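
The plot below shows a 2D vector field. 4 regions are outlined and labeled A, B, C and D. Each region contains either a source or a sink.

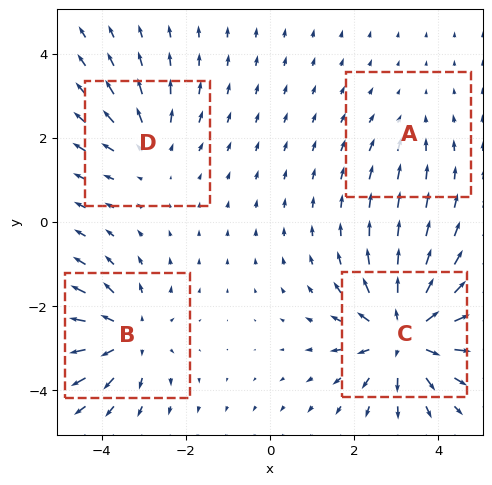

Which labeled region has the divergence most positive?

Divergence at each region's feature centre — A: about -2, B: about +5, C: about +7, D: about +3. Region C is most positive.

C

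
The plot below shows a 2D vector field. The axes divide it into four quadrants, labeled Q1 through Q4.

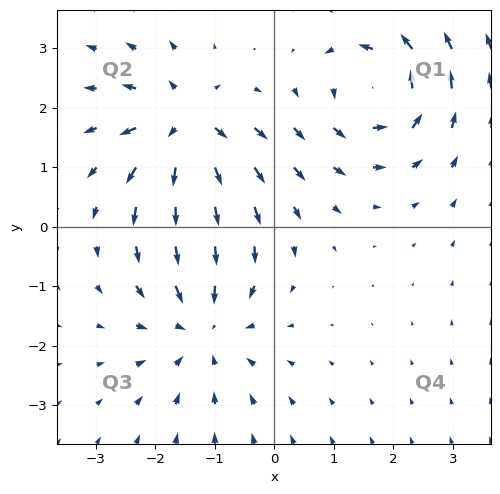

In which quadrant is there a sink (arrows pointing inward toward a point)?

The sink sits at approximately (-1.2, -1.7), which lies in quadrant Q3. The divergence there is about -4, negative as expected for a sink.

Q3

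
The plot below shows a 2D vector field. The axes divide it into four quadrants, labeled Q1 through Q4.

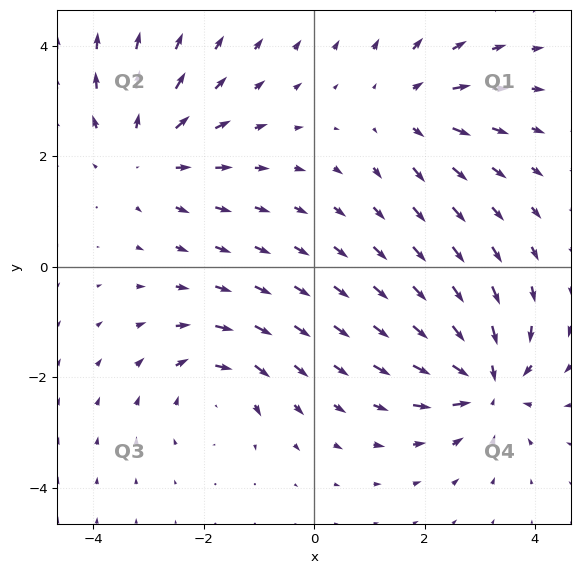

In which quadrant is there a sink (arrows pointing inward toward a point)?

The sink sits at approximately (3.1, -2.1), which lies in quadrant Q4. The divergence there is about -6, negative as expected for a sink.

Q4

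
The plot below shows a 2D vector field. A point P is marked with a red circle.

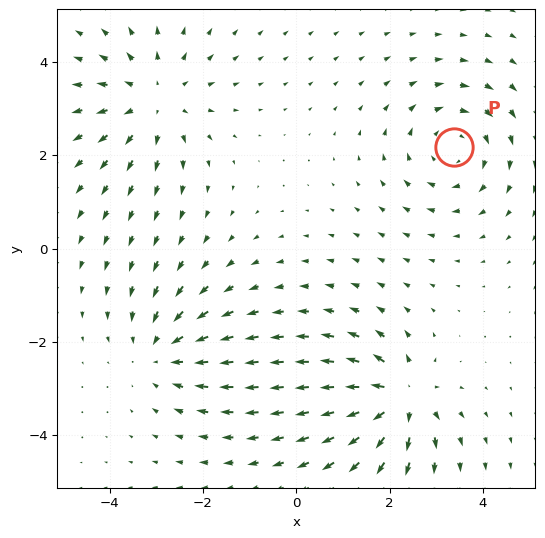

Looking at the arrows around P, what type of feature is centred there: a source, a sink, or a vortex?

vortex

At P (3.4, 2.2) the arrows circulate clockwise. Divergence ≈0, curl about -4 — near-zero divergence with nonzero curl is a vortex.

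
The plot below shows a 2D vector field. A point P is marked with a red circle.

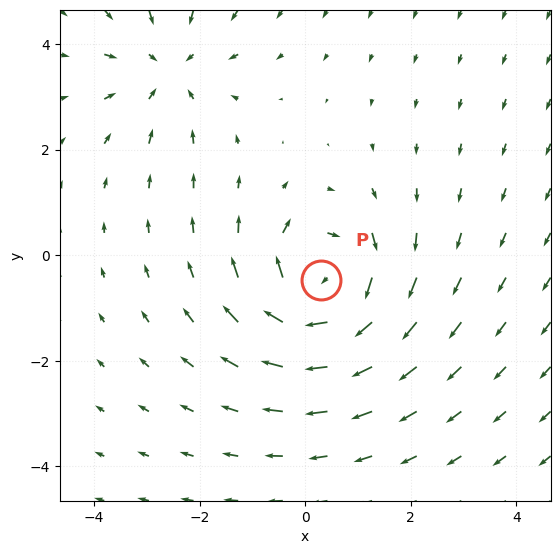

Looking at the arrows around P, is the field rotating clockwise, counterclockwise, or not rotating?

Near P at (0.3, -0.5) the arrows circulate clockwise. The curl (z-component) there is about -5; negative curl means clockwise rotation.

clockwise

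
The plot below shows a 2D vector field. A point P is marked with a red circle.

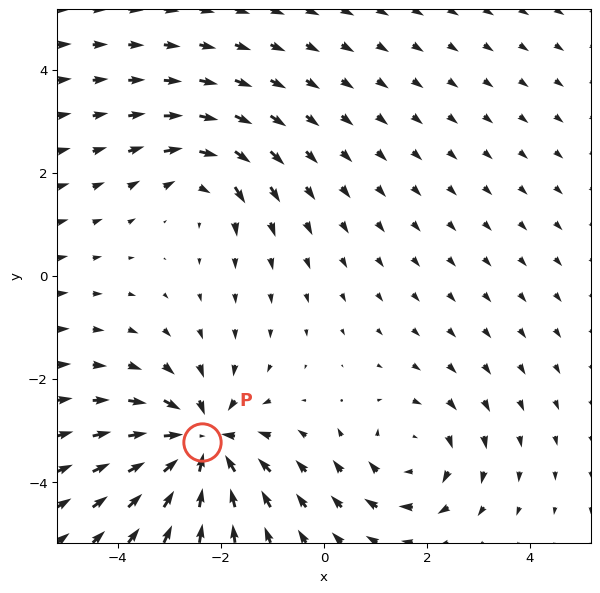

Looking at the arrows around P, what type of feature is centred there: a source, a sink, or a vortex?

sink

At P (-2.4, -3.2) the arrows converge inward. Divergence about -6, curl ≈0 — negative divergence with near-zero curl is a sink.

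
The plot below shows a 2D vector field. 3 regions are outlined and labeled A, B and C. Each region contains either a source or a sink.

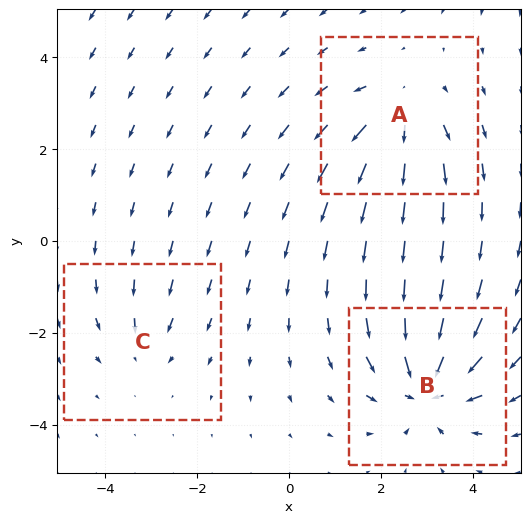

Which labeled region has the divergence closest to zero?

Divergence at each region's feature centre — A: about +4, B: about -5, C: about -2. Region C is closest to zero.

C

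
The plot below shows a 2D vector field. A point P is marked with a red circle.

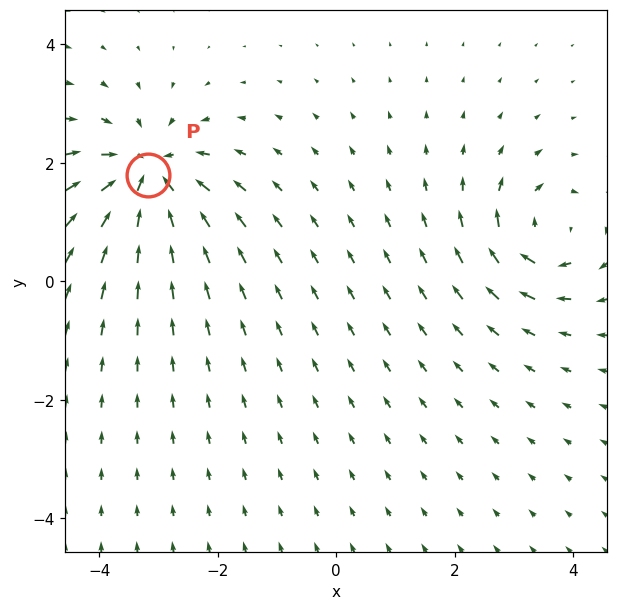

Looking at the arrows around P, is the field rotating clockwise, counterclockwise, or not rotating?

not rotating

Near P at (-3.2, 1.8) the arrows show no circulation. The curl there is ≈0.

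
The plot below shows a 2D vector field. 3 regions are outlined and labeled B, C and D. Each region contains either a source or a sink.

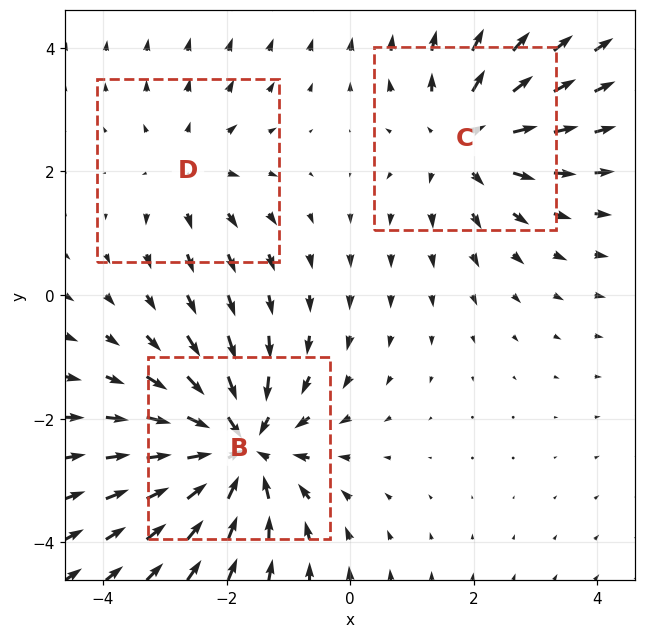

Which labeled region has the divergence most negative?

B

Divergence at each region's feature centre — B: about -4, C: about +3, D: about +2. Region B is most negative.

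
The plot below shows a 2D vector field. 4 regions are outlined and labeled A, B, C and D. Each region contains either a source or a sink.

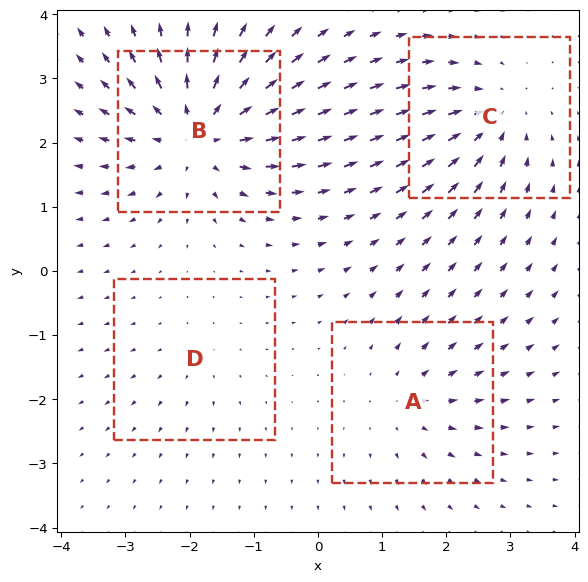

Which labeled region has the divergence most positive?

Divergence at each region's feature centre — A: about +3, B: about +7, C: about -5, D: about +2. Region B is most positive.

B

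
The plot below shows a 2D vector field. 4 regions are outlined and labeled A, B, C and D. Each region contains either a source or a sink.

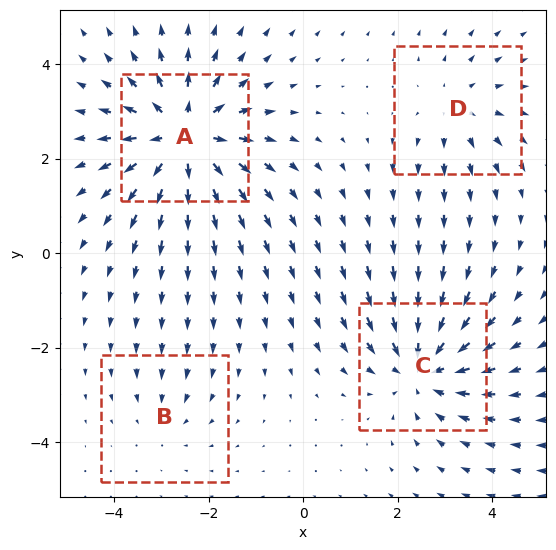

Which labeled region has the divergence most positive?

A

Divergence at each region's feature centre — A: about +6, B: about -2, C: about -5, D: about +3. Region A is most positive.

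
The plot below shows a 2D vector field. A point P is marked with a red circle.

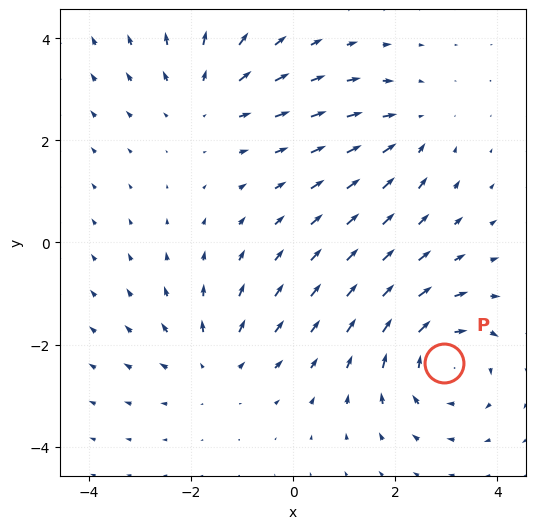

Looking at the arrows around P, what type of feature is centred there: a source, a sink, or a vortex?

vortex

At P (3.0, -2.4) the arrows circulate clockwise. Divergence ≈0, curl about -4 — near-zero divergence with nonzero curl is a vortex.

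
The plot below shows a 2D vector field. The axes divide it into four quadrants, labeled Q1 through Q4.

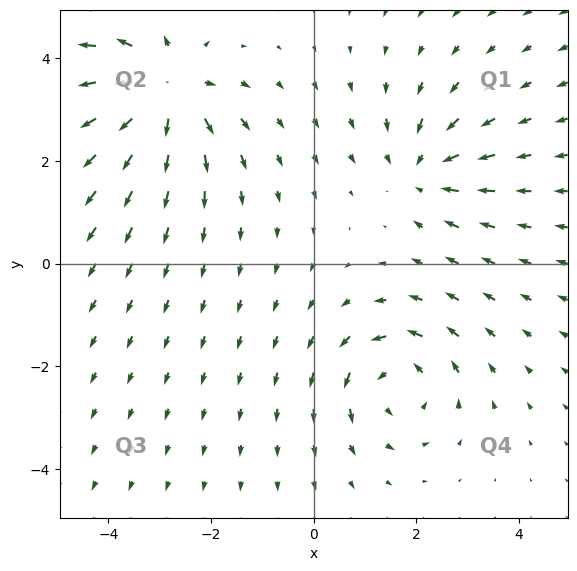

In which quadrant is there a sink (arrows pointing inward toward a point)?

Q1

The sink sits at approximately (2.1, 1.8), which lies in quadrant Q1. The divergence there is about -3, negative as expected for a sink.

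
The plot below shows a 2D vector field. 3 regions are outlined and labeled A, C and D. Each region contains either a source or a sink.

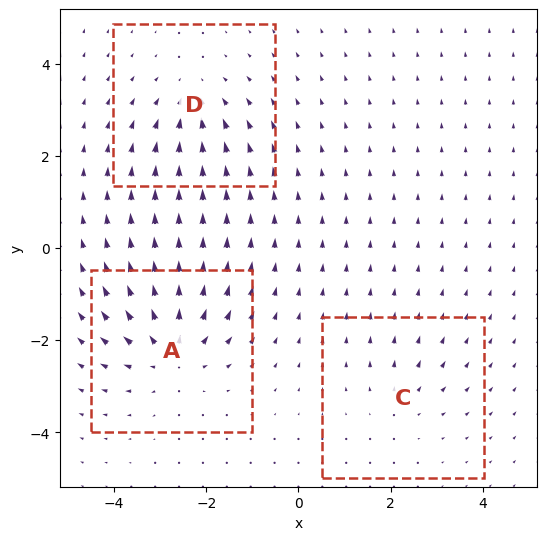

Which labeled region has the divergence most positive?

A

Divergence at each region's feature centre — A: about +5, C: about +2, D: about -3. Region A is most positive.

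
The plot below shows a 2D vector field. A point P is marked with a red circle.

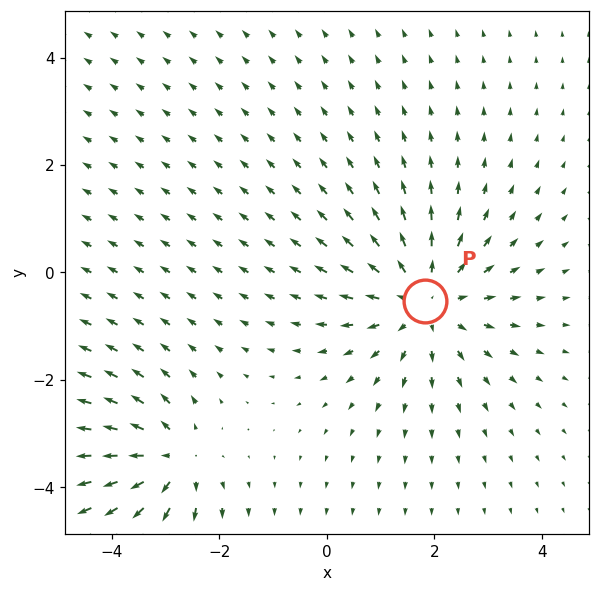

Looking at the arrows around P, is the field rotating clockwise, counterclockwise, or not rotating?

not rotating

Near P at (1.8, -0.5) the arrows show no circulation. The curl there is ≈0.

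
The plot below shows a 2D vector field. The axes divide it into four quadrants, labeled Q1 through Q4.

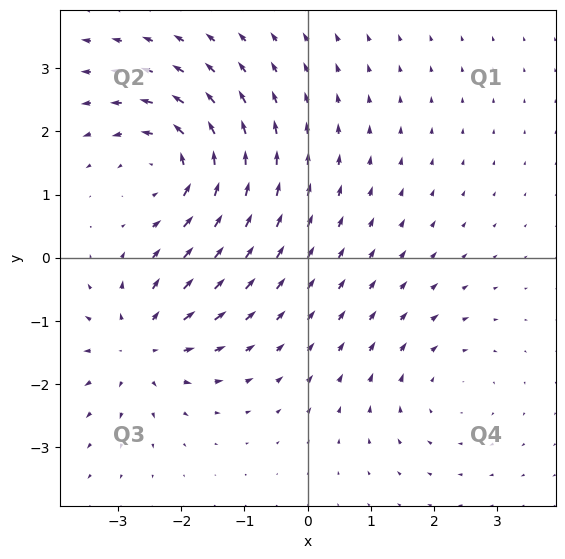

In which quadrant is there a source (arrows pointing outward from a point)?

The source sits at approximately (-2.6, -1.4), which lies in quadrant Q3. The divergence there is about +4, positive as expected for a source.

Q3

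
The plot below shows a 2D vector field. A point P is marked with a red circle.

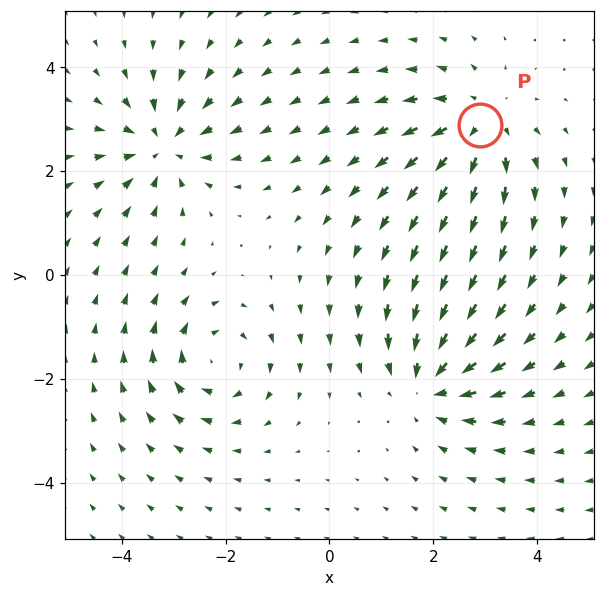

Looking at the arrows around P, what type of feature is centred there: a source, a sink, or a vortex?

source

At P (2.9, 2.9) the arrows spread outward. Divergence about +4, curl ≈0 — positive divergence with near-zero curl is a source.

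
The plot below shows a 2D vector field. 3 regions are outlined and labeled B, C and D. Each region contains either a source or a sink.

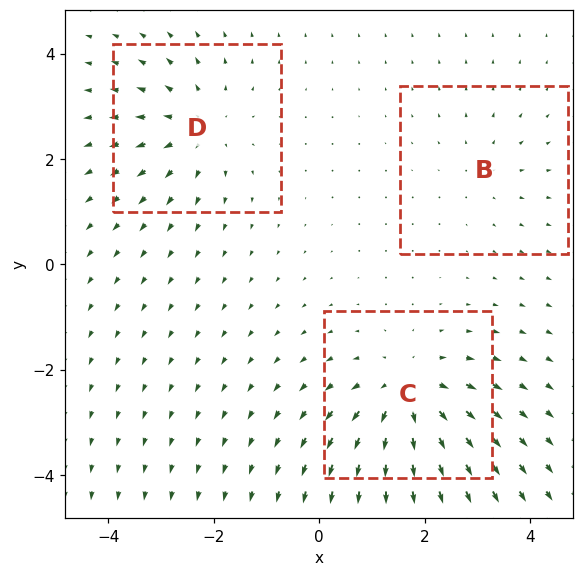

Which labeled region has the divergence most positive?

C

Divergence at each region's feature centre — B: about +2, C: about +4, D: about +3. Region C is most positive.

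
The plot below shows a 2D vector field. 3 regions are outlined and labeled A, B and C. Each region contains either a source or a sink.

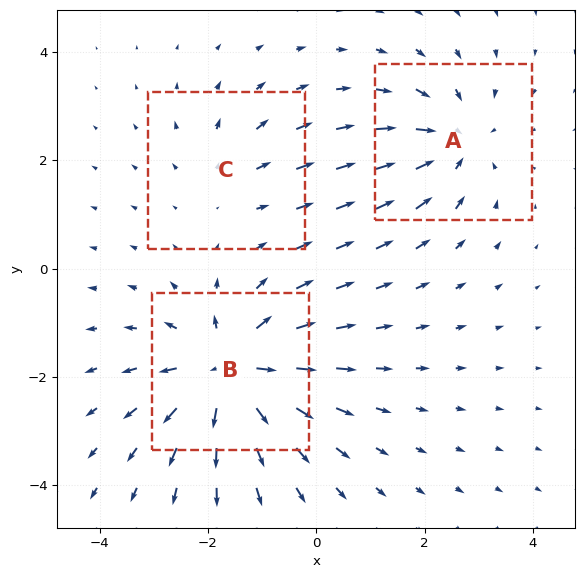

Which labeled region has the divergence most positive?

Divergence at each region's feature centre — A: about -3, B: about +5, C: about +2. Region B is most positive.

B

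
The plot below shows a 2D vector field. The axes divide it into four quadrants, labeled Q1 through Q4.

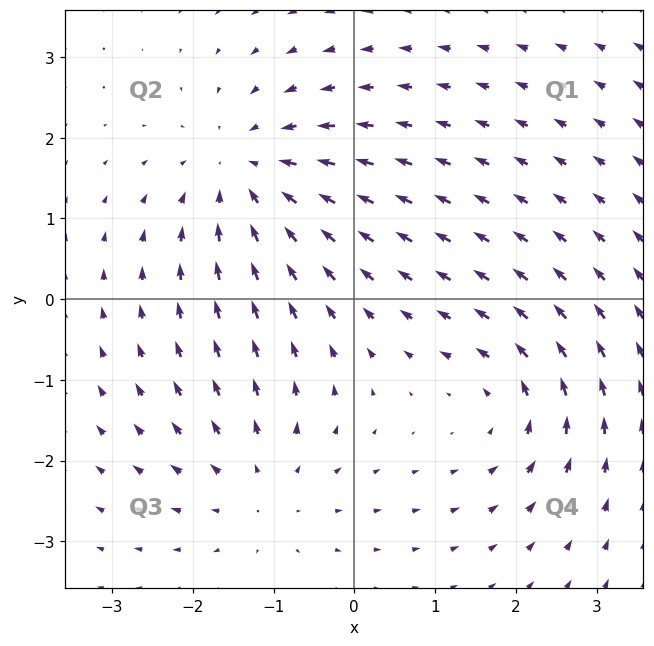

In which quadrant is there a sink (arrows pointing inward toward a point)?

Q2

The sink sits at approximately (-1.3, 1.6), which lies in quadrant Q2. The divergence there is about -4, negative as expected for a sink.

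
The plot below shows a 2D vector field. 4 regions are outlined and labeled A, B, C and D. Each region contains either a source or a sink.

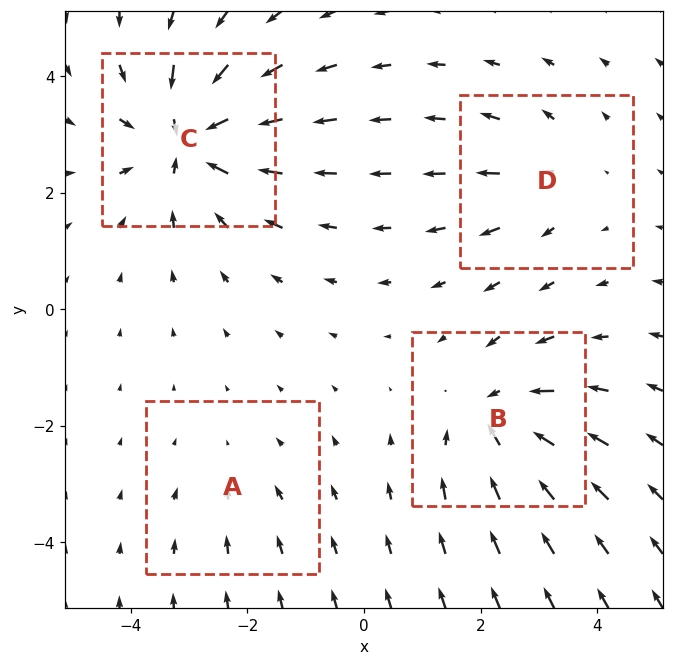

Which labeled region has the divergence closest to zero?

A

Divergence at each region's feature centre — A: about -2, B: about -5, C: about -7, D: about +3. Region A is closest to zero.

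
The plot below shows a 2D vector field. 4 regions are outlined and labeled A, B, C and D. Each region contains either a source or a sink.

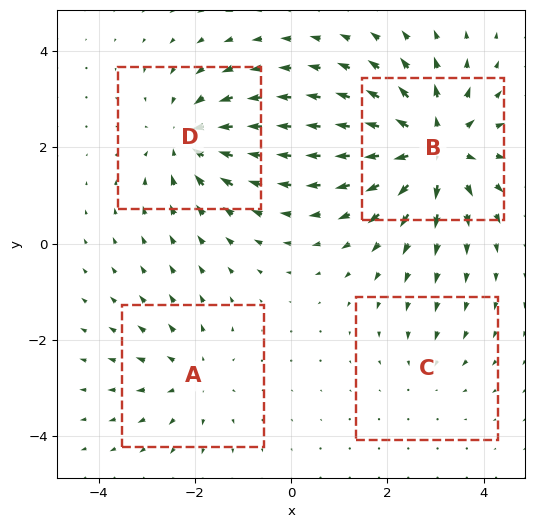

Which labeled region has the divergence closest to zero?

C

Divergence at each region's feature centre — A: about +3, B: about +7, C: about -2, D: about -5. Region C is closest to zero.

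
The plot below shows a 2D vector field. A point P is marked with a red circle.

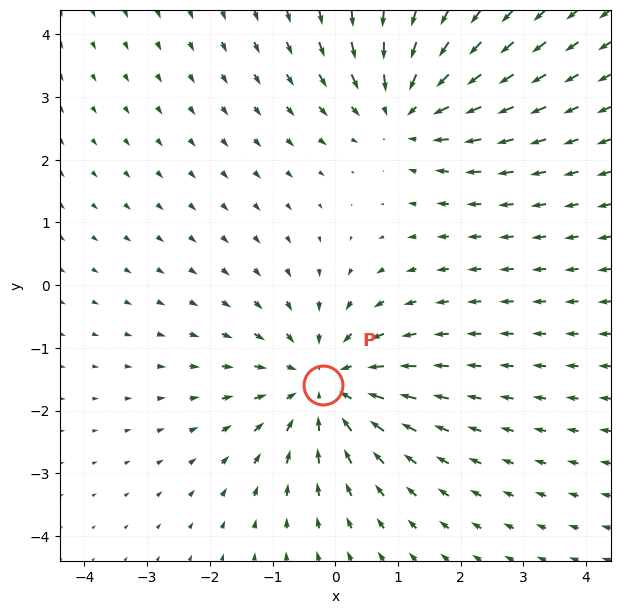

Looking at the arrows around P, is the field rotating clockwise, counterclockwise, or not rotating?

Near P at (-0.2, -1.6) the arrows show no circulation. The curl there is ≈0.

not rotating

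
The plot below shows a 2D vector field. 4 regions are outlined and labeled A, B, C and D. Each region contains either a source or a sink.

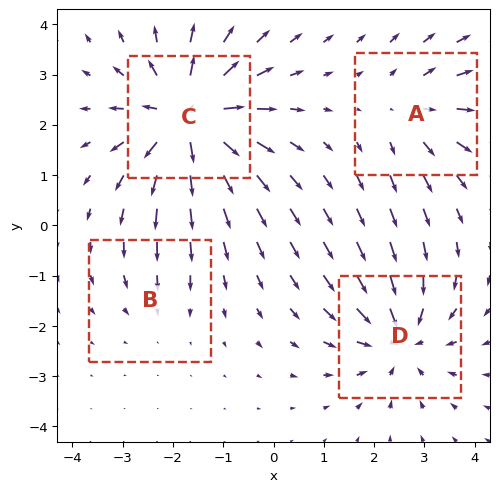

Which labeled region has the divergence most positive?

Divergence at each region's feature centre — A: about +3, B: about -2, C: about +7, D: about -5. Region C is most positive.

C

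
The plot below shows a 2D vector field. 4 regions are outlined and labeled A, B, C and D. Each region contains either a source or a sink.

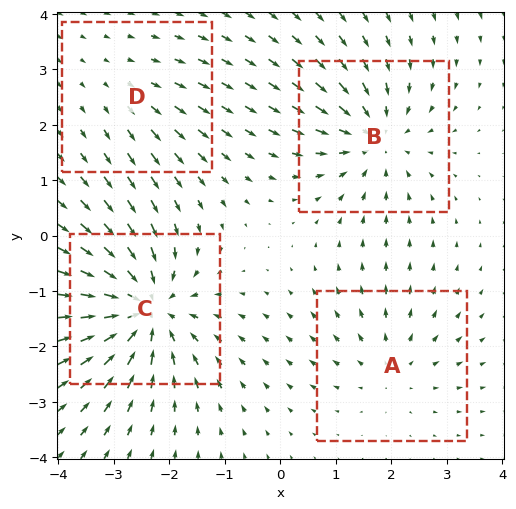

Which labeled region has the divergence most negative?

Divergence at each region's feature centre — A: about +3, B: about -5, C: about -7, D: about +2. Region C is most negative.

C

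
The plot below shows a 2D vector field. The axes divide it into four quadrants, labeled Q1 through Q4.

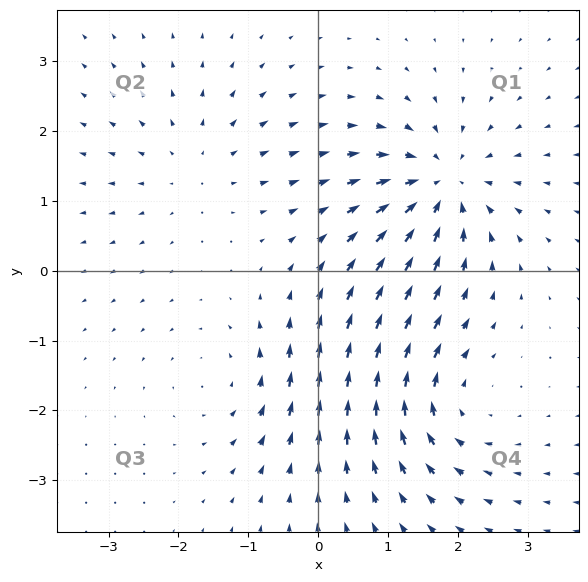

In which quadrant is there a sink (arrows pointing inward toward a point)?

The sink sits at approximately (1.8, 1.2), which lies in quadrant Q1. The divergence there is about -6, negative as expected for a sink.

Q1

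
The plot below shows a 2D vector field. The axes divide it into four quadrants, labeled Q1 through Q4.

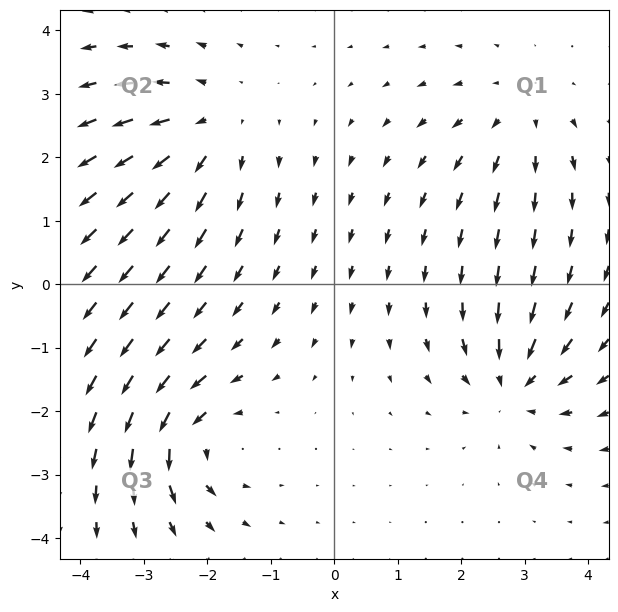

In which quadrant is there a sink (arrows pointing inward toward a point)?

The sink sits at approximately (2.8, -1.6), which lies in quadrant Q4. The divergence there is about -5, negative as expected for a sink.

Q4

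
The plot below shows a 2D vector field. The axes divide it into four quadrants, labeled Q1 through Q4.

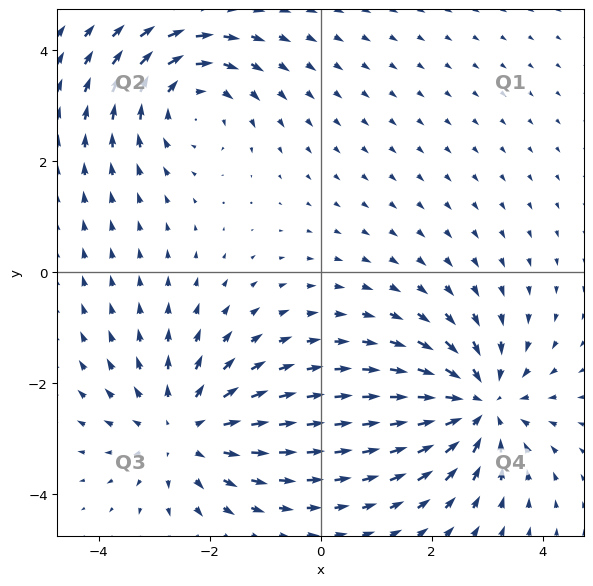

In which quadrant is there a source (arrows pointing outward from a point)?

Q3

The source sits at approximately (-2.5, -2.9), which lies in quadrant Q3. The divergence there is about +3, positive as expected for a source.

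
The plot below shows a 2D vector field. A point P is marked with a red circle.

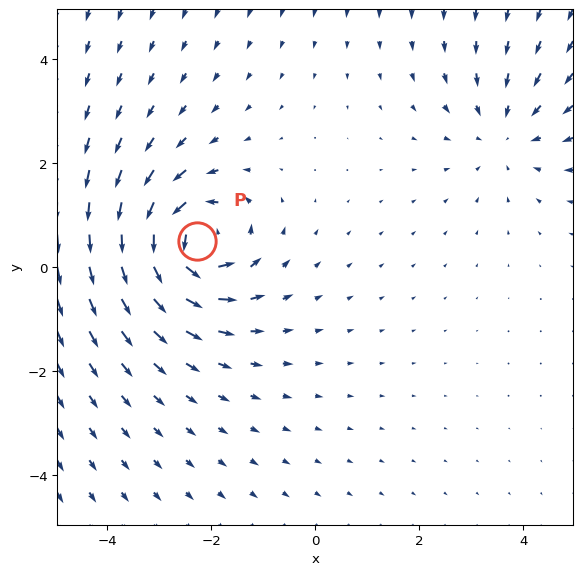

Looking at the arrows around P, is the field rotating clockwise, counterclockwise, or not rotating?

Near P at (-2.3, 0.5) the arrows circulate counterclockwise. The curl (z-component) there is about +6; positive curl means counterclockwise rotation.

counterclockwise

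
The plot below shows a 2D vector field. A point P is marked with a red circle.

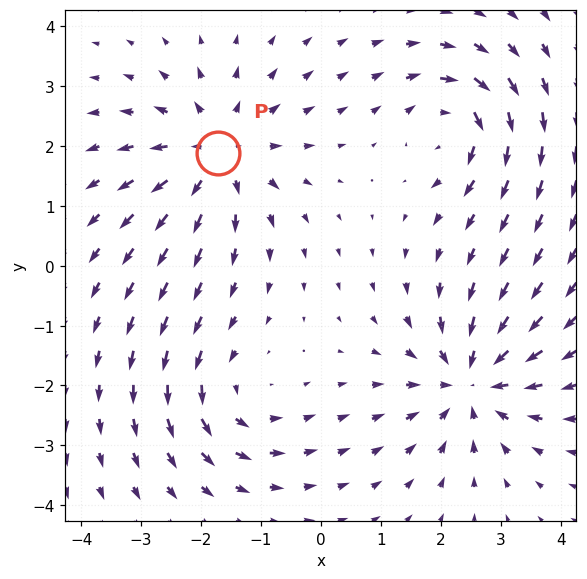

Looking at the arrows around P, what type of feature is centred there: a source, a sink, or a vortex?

source

At P (-1.7, 1.9) the arrows spread outward. Divergence about +4, curl ≈0 — positive divergence with near-zero curl is a source.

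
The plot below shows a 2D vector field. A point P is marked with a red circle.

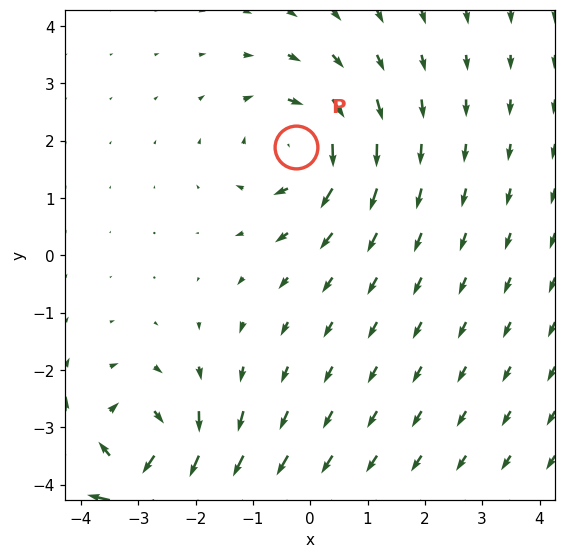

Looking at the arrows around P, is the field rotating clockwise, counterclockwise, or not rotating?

Near P at (-0.2, 1.9) the arrows circulate clockwise. The curl (z-component) there is about -3; negative curl means clockwise rotation.

clockwise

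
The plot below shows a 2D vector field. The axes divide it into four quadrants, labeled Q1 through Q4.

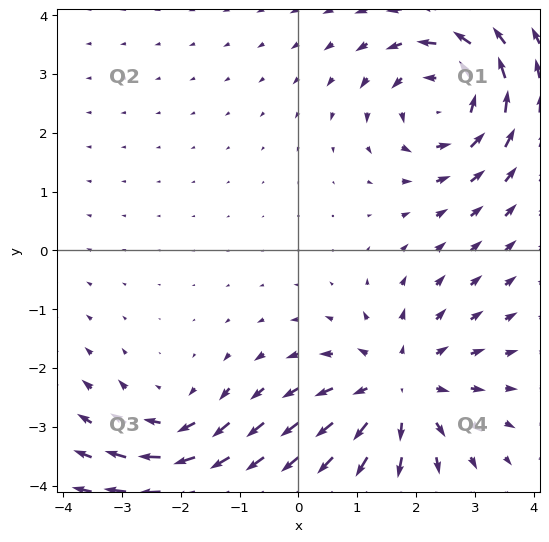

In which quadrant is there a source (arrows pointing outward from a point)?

Q4

The source sits at approximately (1.7, -2.3), which lies in quadrant Q4. The divergence there is about +4, positive as expected for a source.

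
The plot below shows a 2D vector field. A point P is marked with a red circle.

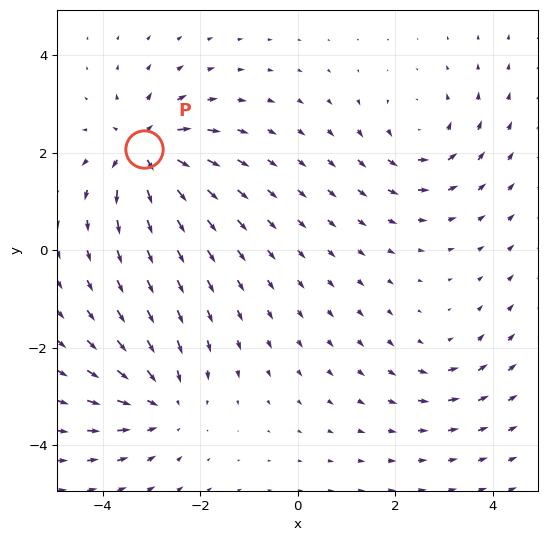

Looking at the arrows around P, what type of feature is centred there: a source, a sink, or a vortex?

At P (-3.1, 2.1) the arrows spread outward. Divergence about +7, curl ≈0 — positive divergence with near-zero curl is a source.

source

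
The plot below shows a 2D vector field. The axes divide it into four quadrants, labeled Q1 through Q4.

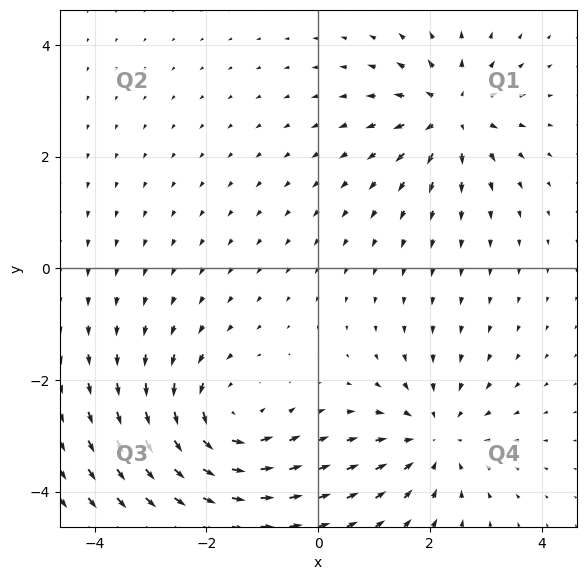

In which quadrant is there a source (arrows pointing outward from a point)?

Q1

The source sits at approximately (2.4, 2.8), which lies in quadrant Q1. The divergence there is about +5, positive as expected for a source.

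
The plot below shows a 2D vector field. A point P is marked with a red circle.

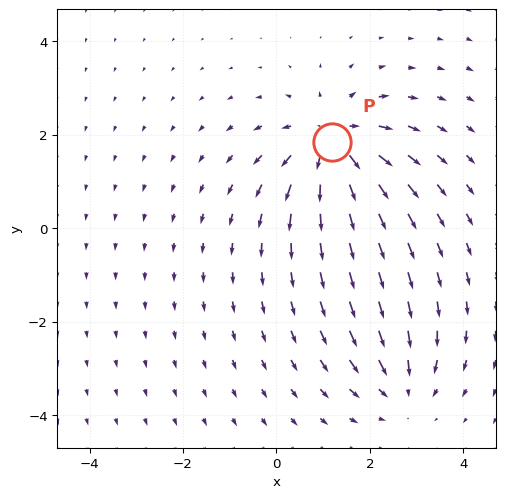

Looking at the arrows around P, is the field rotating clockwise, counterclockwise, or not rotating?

not rotating

Near P at (1.2, 1.8) the arrows show no circulation. The curl there is ≈0.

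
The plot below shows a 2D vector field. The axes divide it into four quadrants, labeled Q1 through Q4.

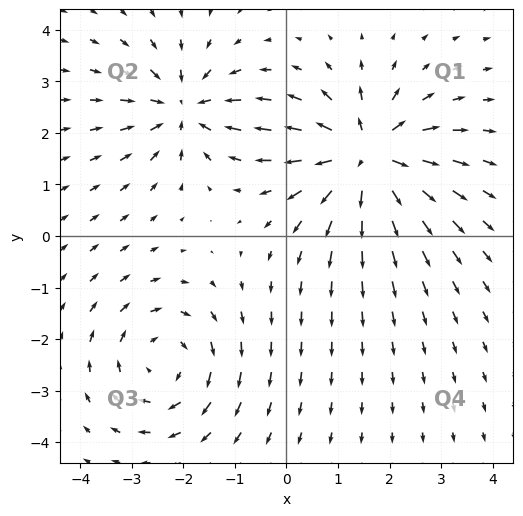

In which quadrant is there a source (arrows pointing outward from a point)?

Q1

The source sits at approximately (1.6, 1.5), which lies in quadrant Q1. The divergence there is about +6, positive as expected for a source.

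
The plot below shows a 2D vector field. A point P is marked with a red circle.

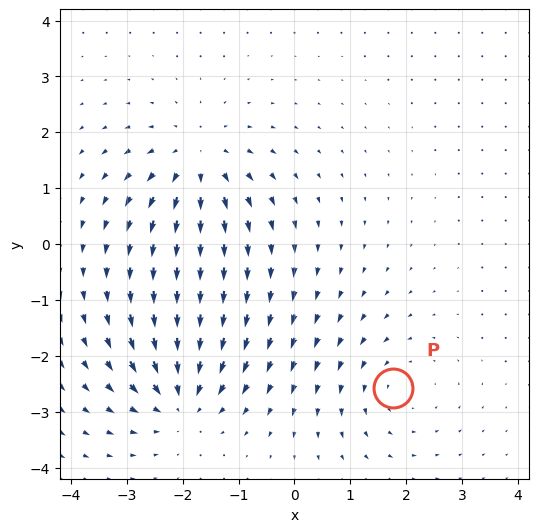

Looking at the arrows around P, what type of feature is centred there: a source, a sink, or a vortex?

vortex

At P (1.8, -2.6) the arrows circulate counterclockwise. Divergence ≈0, curl about +3 — near-zero divergence with nonzero curl is a vortex.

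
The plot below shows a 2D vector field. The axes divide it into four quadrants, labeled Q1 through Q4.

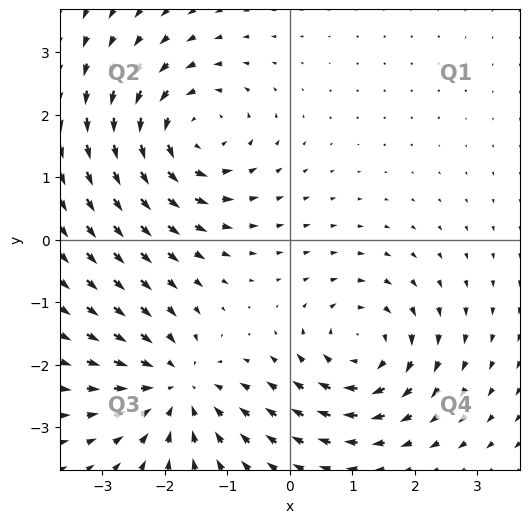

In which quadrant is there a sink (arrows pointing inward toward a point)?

The sink sits at approximately (-1.8, -2.4), which lies in quadrant Q3. The divergence there is about -4, negative as expected for a sink.

Q3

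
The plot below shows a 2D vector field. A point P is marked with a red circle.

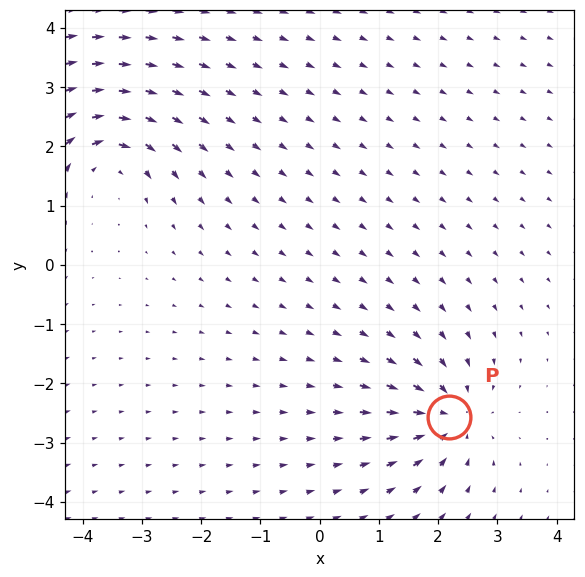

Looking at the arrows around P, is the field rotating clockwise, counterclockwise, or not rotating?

Near P at (2.2, -2.6) the arrows show no circulation. The curl there is ≈0.

not rotating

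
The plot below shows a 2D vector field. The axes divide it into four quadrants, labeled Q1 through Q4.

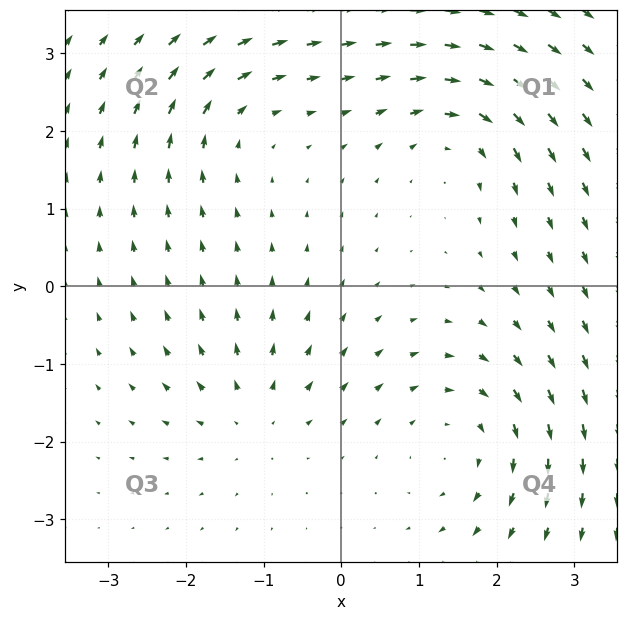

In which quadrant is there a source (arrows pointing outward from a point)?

Q3

The source sits at approximately (-1.1, -1.7), which lies in quadrant Q3. The divergence there is about +3, positive as expected for a source.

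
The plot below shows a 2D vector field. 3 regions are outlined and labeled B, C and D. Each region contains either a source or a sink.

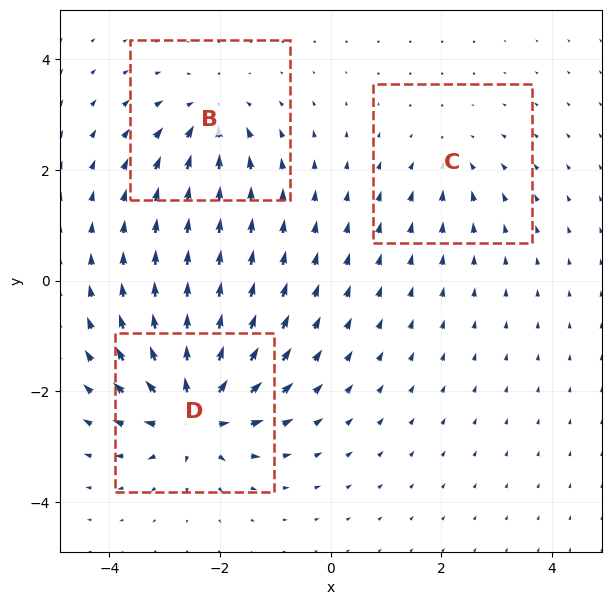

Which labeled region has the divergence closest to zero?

C

Divergence at each region's feature centre — B: about -4, C: about -2, D: about +7. Region C is closest to zero.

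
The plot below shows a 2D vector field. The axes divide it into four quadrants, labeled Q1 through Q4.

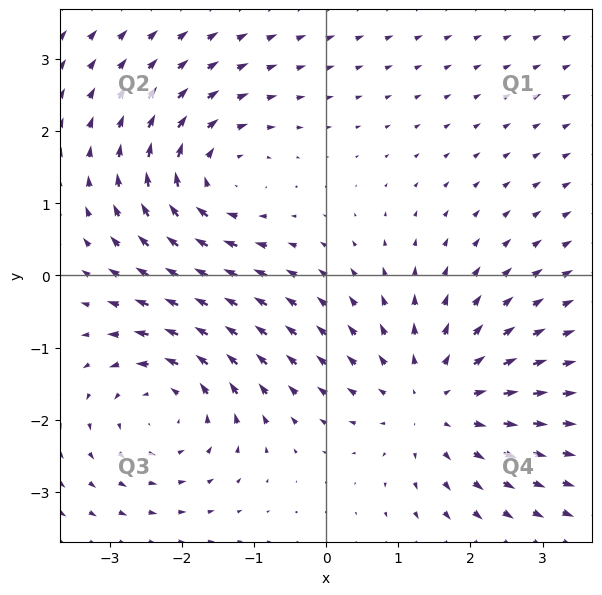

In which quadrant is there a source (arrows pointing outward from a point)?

Q4

The source sits at approximately (1.5, -1.7), which lies in quadrant Q4. The divergence there is about +3, positive as expected for a source.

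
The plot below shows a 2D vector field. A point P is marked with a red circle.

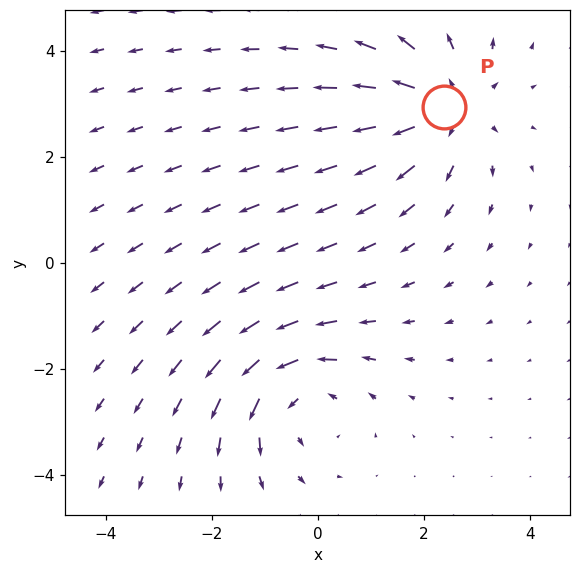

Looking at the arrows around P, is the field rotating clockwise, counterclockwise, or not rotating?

Near P at (2.4, 2.9) the arrows show no circulation. The curl there is ≈0.

not rotating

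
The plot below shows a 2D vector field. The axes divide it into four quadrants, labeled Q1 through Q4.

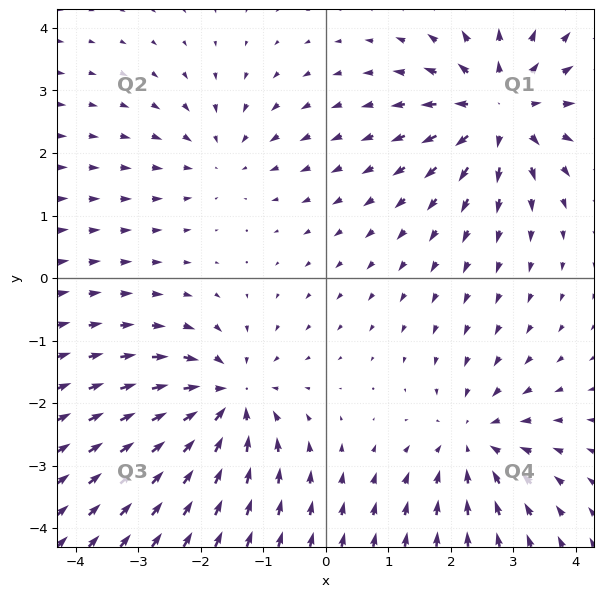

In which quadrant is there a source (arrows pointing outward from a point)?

Q1

The source sits at approximately (2.8, 2.7), which lies in quadrant Q1. The divergence there is about +6, positive as expected for a source.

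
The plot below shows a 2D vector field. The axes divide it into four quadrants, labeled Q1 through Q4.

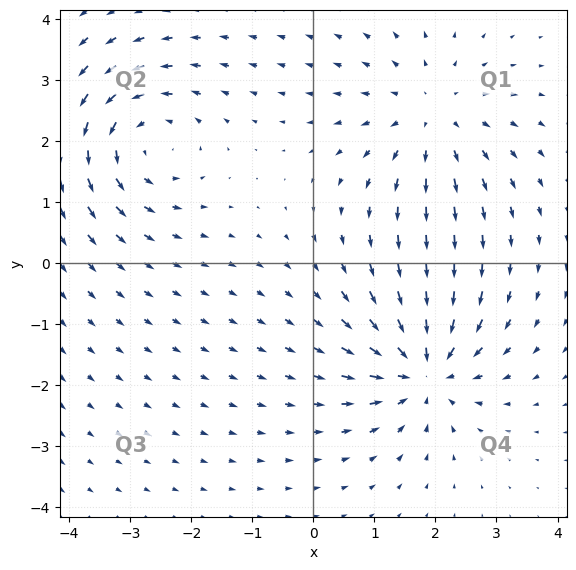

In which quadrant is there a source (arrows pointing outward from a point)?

The source sits at approximately (1.9, 2.4), which lies in quadrant Q1. The divergence there is about +4, positive as expected for a source.

Q1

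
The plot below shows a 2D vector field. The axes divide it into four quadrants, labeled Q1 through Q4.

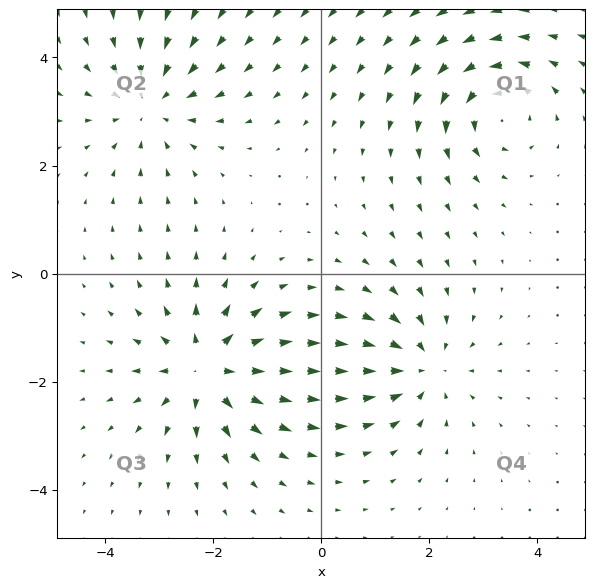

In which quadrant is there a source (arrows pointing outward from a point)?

The source sits at approximately (-2.1, -1.8), which lies in quadrant Q3. The divergence there is about +6, positive as expected for a source.

Q3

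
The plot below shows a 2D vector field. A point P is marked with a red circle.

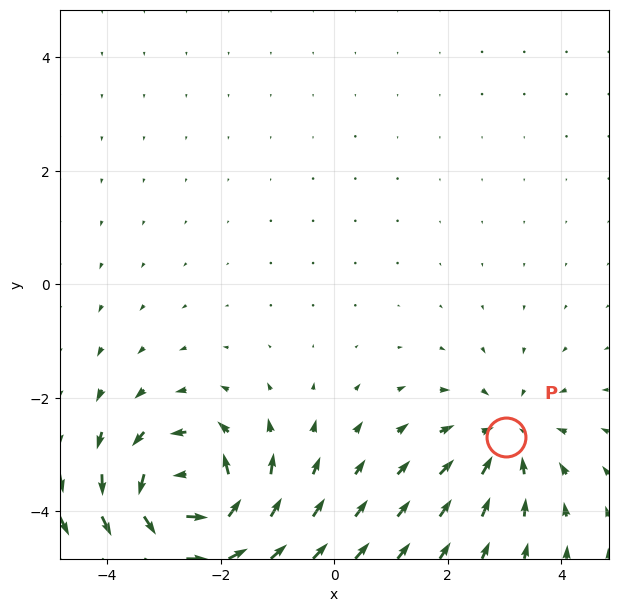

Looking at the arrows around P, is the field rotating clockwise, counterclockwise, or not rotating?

Near P at (3.0, -2.7) the arrows show no circulation. The curl there is ≈0.

not rotating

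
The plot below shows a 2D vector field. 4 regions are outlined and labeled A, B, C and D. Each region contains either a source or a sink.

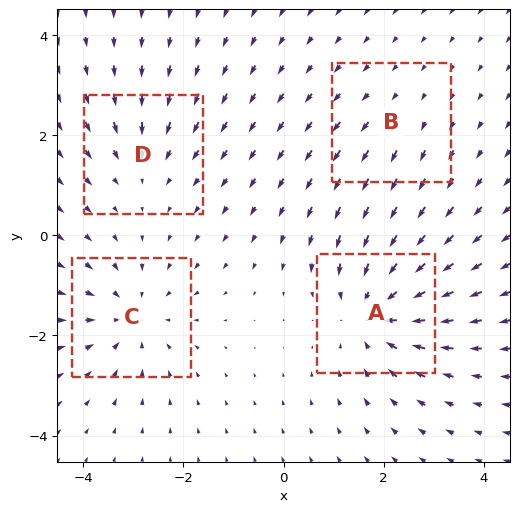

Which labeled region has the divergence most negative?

Divergence at each region's feature centre — A: about -6, B: about +2, C: about -5, D: about -3. Region A is most negative.

A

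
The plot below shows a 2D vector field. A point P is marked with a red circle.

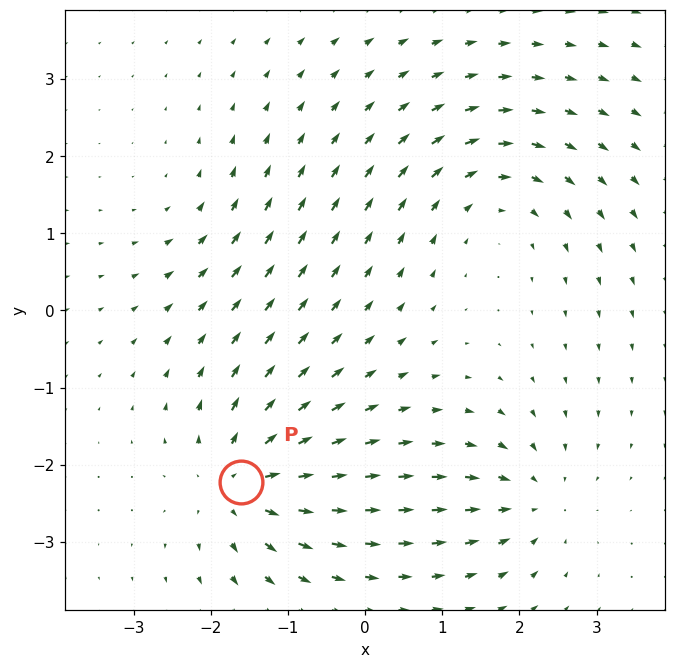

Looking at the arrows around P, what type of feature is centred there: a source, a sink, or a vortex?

At P (-1.6, -2.2) the arrows spread outward. Divergence about +6, curl ≈0 — positive divergence with near-zero curl is a source.

source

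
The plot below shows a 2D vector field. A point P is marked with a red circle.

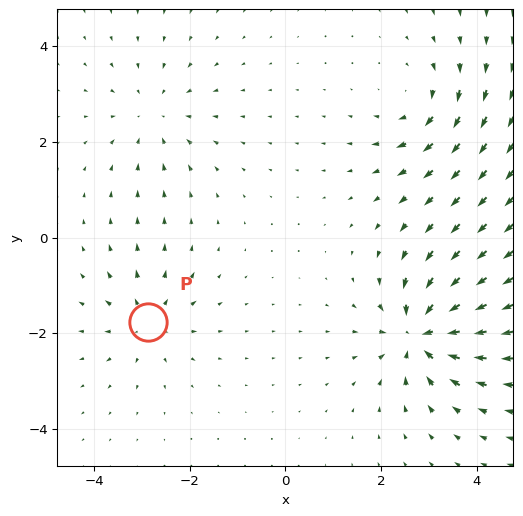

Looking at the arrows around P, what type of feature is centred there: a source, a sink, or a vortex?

At P (-2.9, -1.8) the arrows spread outward. Divergence about +4, curl ≈0 — positive divergence with near-zero curl is a source.

source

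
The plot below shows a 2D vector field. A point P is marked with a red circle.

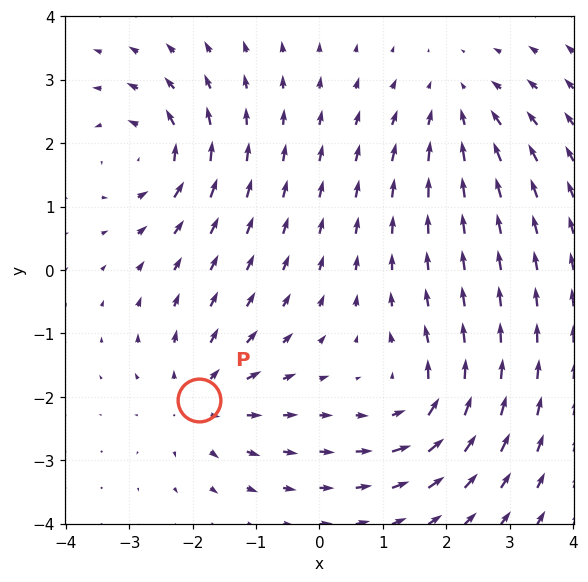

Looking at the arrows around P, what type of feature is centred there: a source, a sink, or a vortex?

At P (-1.9, -2.1) the arrows spread outward. Divergence about +4, curl ≈0 — positive divergence with near-zero curl is a source.

source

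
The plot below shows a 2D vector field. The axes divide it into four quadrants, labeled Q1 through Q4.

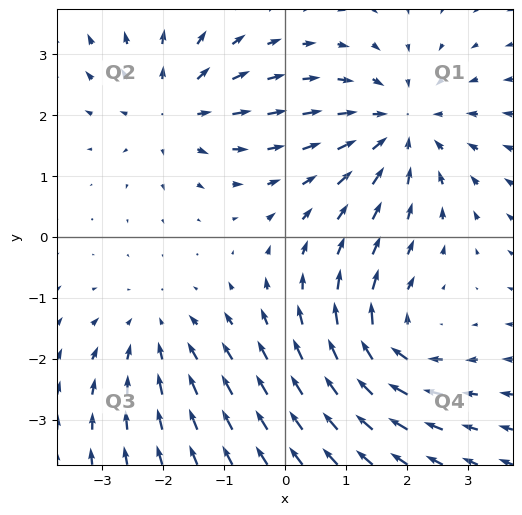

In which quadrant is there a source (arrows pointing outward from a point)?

The source sits at approximately (-1.8, 2.1), which lies in quadrant Q2. The divergence there is about +3, positive as expected for a source.

Q2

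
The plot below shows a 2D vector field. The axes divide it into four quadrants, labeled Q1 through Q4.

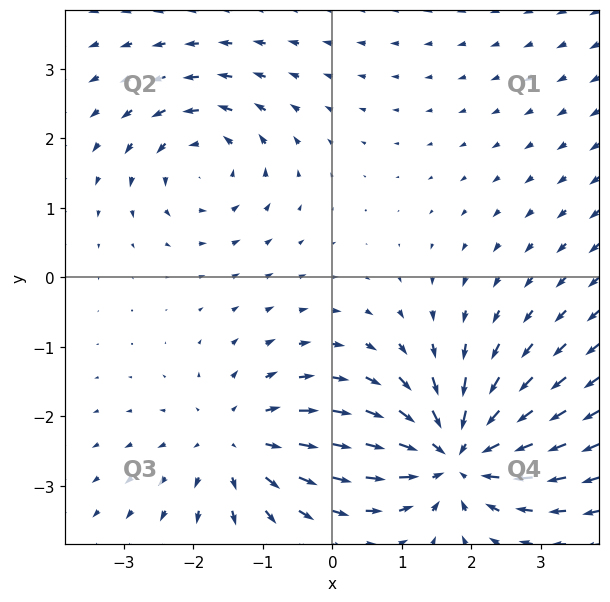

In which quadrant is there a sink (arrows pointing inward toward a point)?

The sink sits at approximately (1.8, -2.6), which lies in quadrant Q4. The divergence there is about -5, negative as expected for a sink.

Q4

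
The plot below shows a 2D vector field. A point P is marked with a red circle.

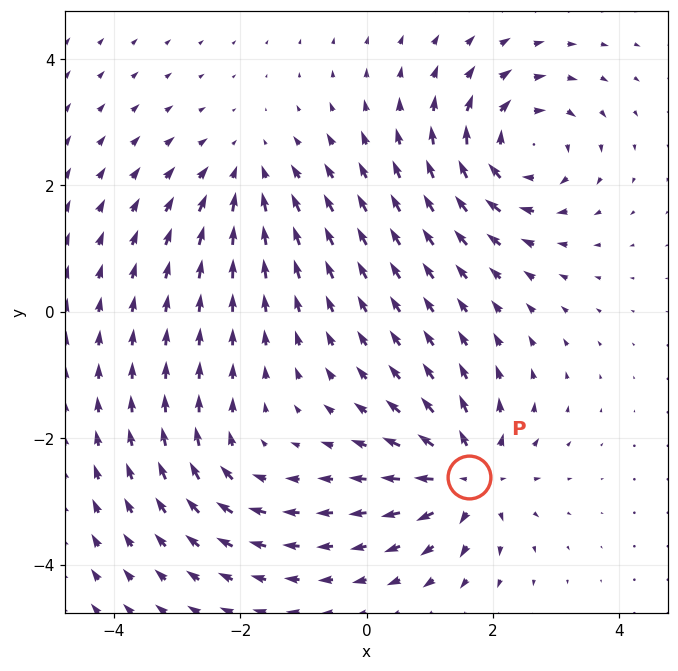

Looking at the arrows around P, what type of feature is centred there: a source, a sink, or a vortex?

At P (1.6, -2.6) the arrows spread outward. Divergence about +5, curl ≈0 — positive divergence with near-zero curl is a source.

source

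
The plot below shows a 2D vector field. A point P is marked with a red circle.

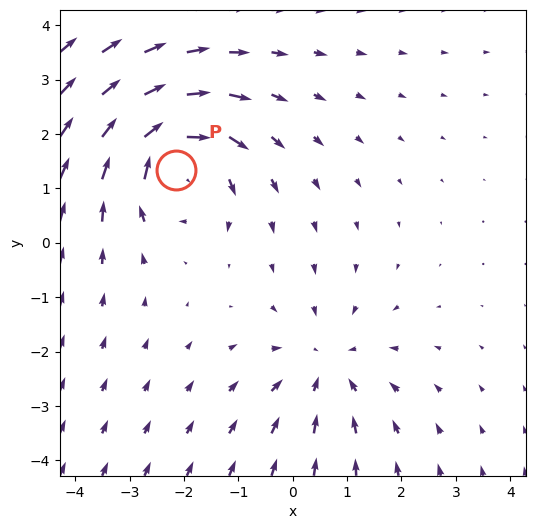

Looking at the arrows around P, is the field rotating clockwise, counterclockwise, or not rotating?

clockwise

Near P at (-2.1, 1.3) the arrows circulate clockwise. The curl (z-component) there is about -4; negative curl means clockwise rotation.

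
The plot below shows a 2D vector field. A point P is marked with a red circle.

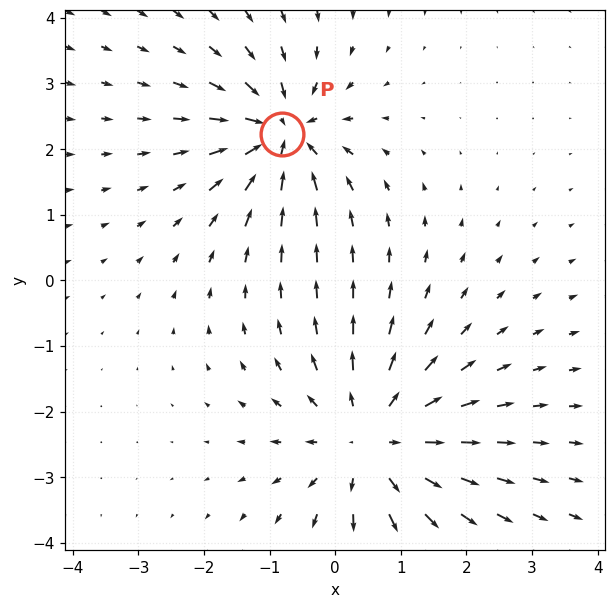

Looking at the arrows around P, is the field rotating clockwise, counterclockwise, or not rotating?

Near P at (-0.8, 2.2) the arrows show no circulation. The curl there is ≈0.

not rotating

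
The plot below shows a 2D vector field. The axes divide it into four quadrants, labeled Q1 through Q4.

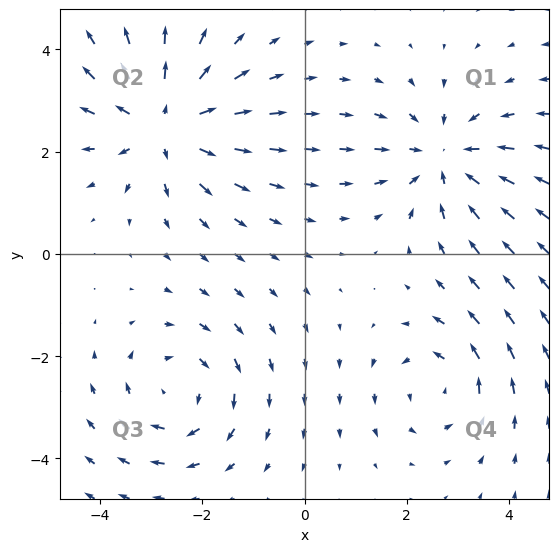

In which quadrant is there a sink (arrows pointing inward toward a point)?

Q1

The sink sits at approximately (2.7, 1.9), which lies in quadrant Q1. The divergence there is about -3, negative as expected for a sink.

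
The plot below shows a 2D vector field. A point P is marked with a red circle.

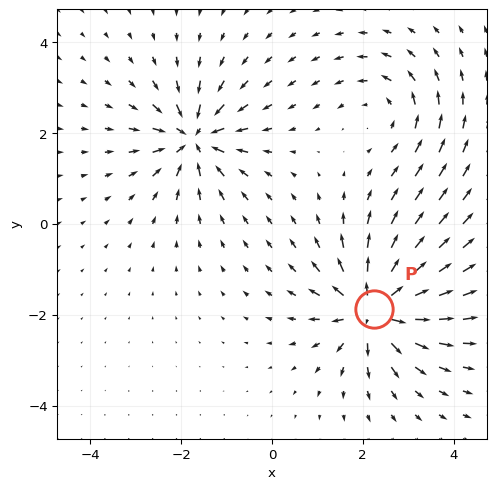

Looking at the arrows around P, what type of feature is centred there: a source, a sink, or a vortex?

source

At P (2.2, -1.9) the arrows spread outward. Divergence about +7, curl ≈0 — positive divergence with near-zero curl is a source.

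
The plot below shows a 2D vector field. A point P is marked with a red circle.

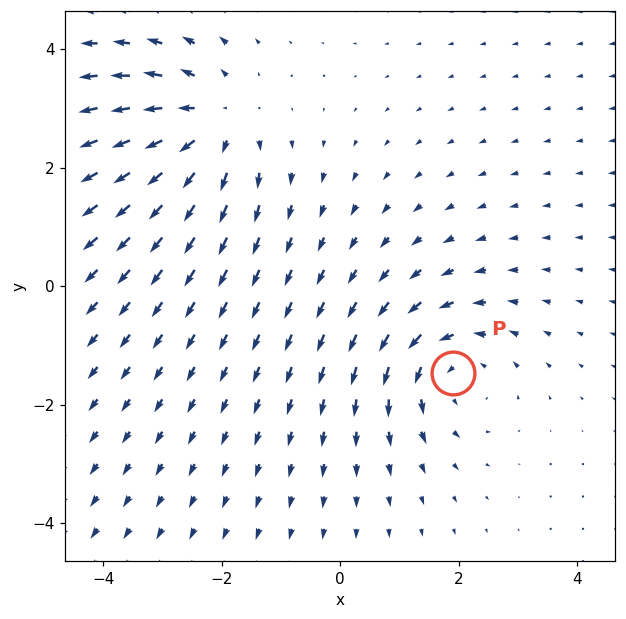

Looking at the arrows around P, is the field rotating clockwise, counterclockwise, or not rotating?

Near P at (1.9, -1.5) the arrows circulate counterclockwise. The curl (z-component) there is about +3; positive curl means counterclockwise rotation.

counterclockwise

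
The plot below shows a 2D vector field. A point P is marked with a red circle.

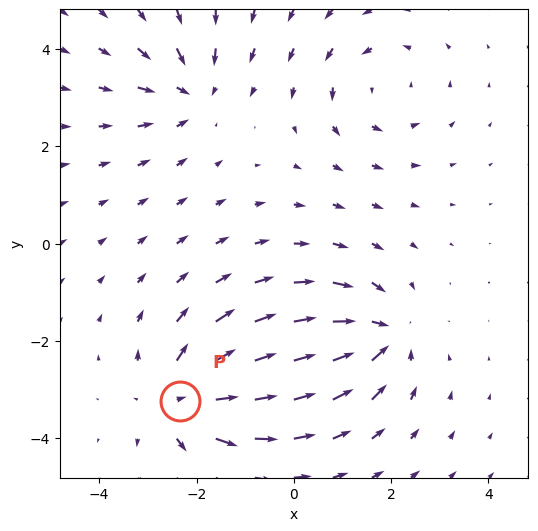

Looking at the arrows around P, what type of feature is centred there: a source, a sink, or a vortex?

At P (-2.3, -3.2) the arrows spread outward. Divergence about +5, curl ≈0 — positive divergence with near-zero curl is a source.

source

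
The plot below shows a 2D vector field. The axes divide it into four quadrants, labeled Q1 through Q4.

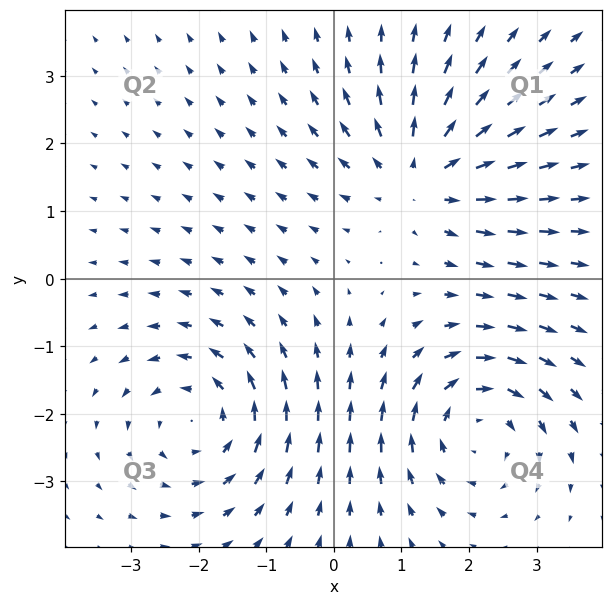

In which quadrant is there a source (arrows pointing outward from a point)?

The source sits at approximately (1.3, 1.5), which lies in quadrant Q1. The divergence there is about +4, positive as expected for a source.

Q1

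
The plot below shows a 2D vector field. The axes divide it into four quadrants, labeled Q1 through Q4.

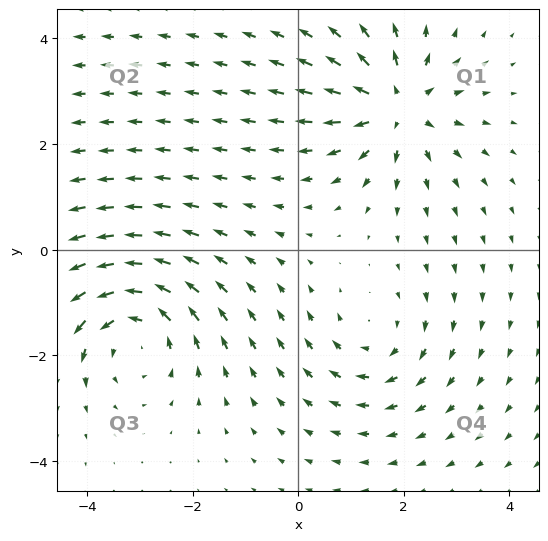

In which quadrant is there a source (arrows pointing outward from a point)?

Q1

The source sits at approximately (1.9, 2.7), which lies in quadrant Q1. The divergence there is about +4, positive as expected for a source.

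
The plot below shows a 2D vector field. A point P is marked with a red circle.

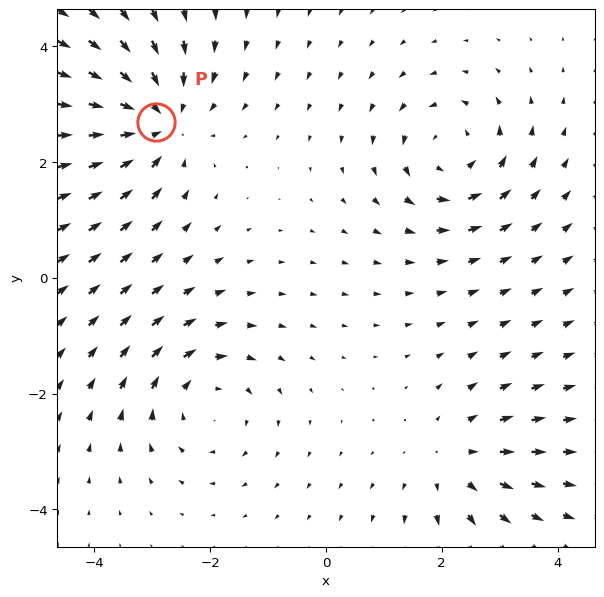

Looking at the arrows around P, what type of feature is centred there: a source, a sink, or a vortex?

sink

At P (-2.9, 2.7) the arrows converge inward. Divergence about -5, curl ≈0 — negative divergence with near-zero curl is a sink.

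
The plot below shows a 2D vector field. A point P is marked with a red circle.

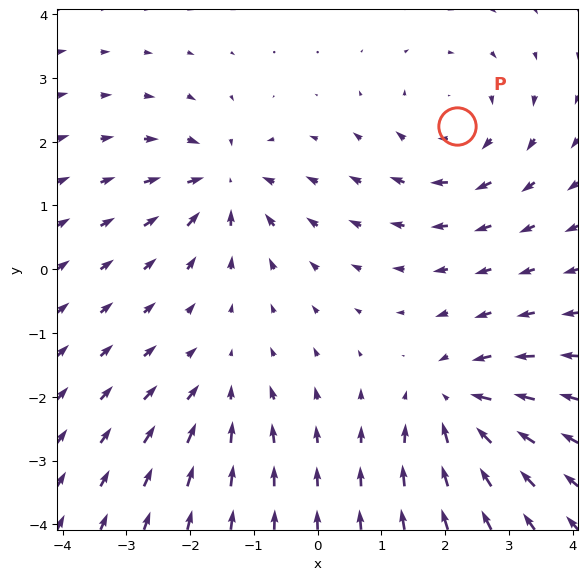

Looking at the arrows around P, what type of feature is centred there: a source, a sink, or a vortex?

vortex

At P (2.2, 2.2) the arrows circulate clockwise. Divergence ≈0, curl about -4 — near-zero divergence with nonzero curl is a vortex.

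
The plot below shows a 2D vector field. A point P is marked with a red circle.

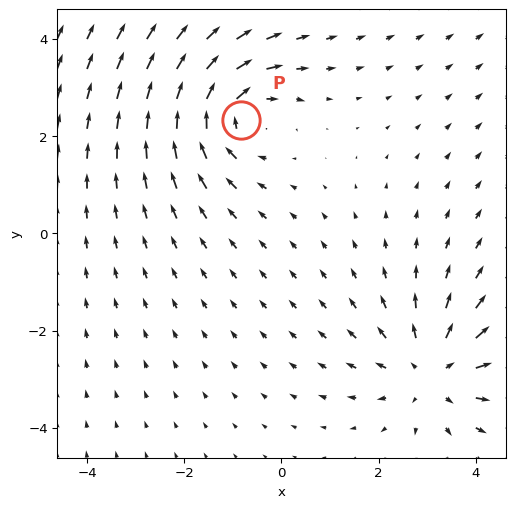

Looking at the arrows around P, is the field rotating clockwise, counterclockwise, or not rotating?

Near P at (-0.8, 2.3) the arrows circulate clockwise. The curl (z-component) there is about -4; negative curl means clockwise rotation.

clockwise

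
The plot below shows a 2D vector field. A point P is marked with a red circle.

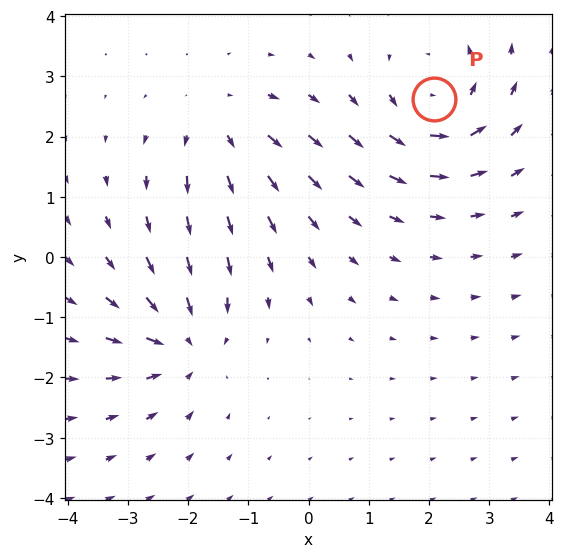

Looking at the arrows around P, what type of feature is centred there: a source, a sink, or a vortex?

vortex

At P (2.1, 2.6) the arrows circulate counterclockwise. Divergence ≈0, curl about +5 — near-zero divergence with nonzero curl is a vortex.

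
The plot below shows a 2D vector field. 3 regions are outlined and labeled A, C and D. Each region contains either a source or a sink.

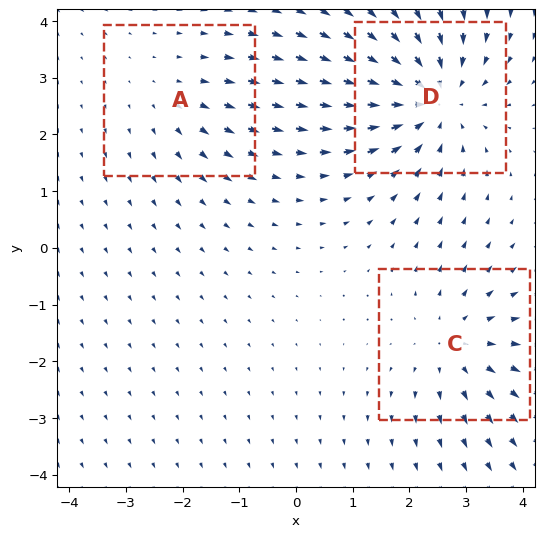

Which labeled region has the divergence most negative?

D

Divergence at each region's feature centre — A: about +2, C: about +3, D: about -4. Region D is most negative.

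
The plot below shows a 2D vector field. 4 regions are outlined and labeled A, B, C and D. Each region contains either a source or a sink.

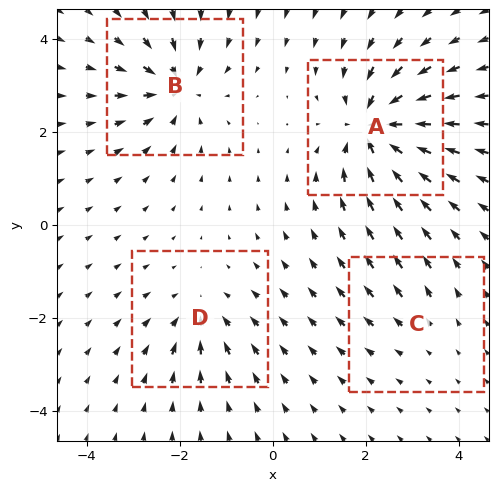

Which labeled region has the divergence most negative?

A

Divergence at each region's feature centre — A: about -8, B: about -6, C: about +2, D: about -4. Region A is most negative.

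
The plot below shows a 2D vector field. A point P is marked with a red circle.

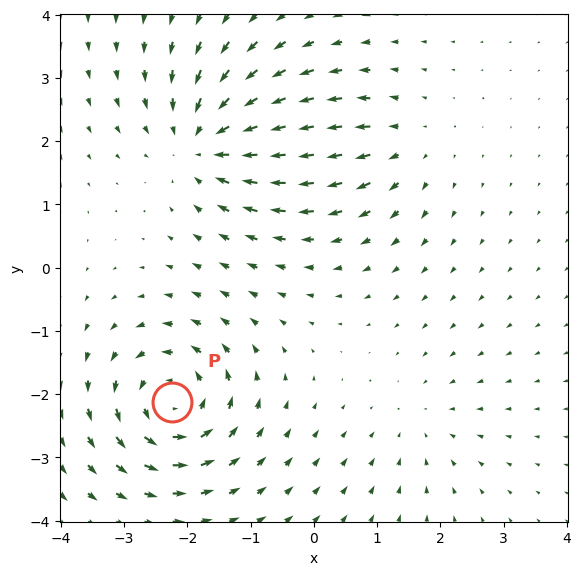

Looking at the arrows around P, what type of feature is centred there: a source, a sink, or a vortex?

vortex

At P (-2.2, -2.1) the arrows circulate counterclockwise. Divergence ≈0, curl about +7 — near-zero divergence with nonzero curl is a vortex.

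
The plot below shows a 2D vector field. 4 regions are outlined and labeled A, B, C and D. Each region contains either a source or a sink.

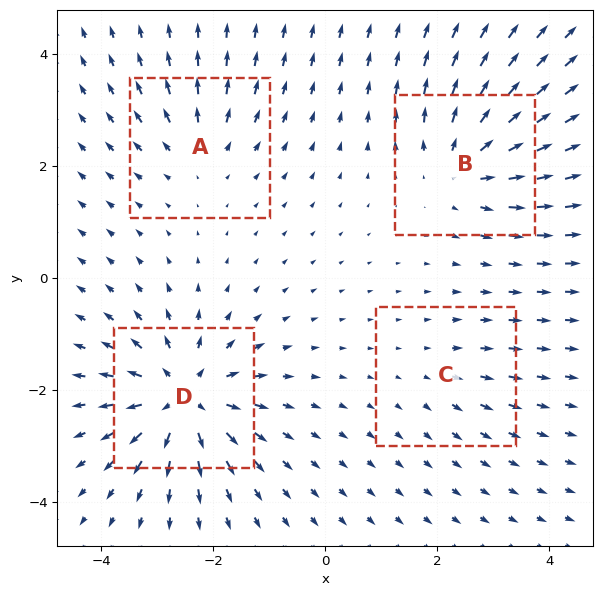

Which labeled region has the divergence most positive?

Divergence at each region's feature centre — A: about +4, B: about +6, C: about +2, D: about +8. Region D is most positive.

D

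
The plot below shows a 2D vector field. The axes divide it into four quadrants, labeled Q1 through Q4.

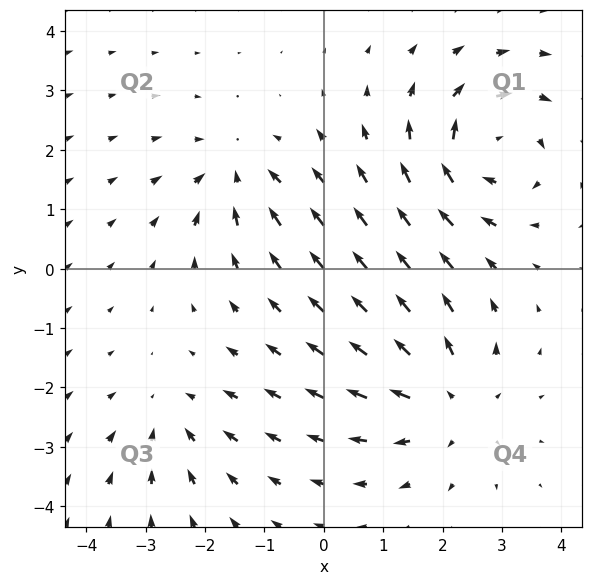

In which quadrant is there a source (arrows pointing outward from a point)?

Q4

The source sits at approximately (2.1, -2.2), which lies in quadrant Q4. The divergence there is about +4, positive as expected for a source.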